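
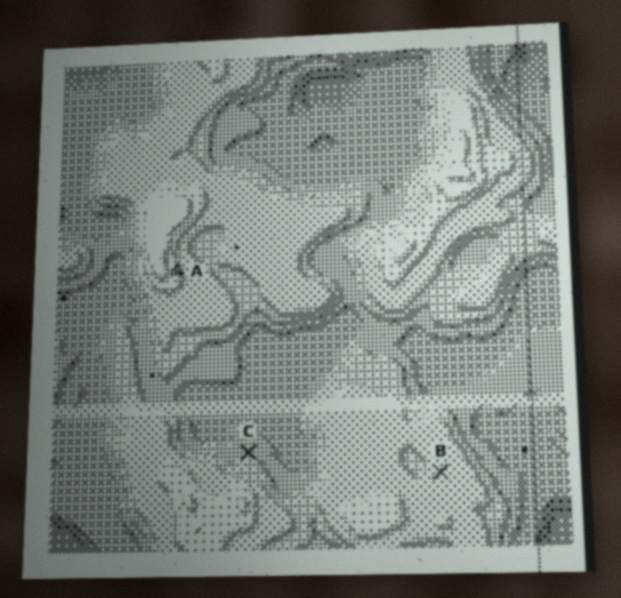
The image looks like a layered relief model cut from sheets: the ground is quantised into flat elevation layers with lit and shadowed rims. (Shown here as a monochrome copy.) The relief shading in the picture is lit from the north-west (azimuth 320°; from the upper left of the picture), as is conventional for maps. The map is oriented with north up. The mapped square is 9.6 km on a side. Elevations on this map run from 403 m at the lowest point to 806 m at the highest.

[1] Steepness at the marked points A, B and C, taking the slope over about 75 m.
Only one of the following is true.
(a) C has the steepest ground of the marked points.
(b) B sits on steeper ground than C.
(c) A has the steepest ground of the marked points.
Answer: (c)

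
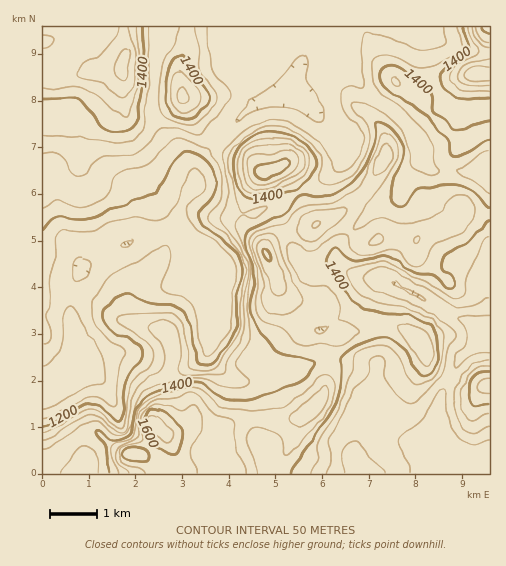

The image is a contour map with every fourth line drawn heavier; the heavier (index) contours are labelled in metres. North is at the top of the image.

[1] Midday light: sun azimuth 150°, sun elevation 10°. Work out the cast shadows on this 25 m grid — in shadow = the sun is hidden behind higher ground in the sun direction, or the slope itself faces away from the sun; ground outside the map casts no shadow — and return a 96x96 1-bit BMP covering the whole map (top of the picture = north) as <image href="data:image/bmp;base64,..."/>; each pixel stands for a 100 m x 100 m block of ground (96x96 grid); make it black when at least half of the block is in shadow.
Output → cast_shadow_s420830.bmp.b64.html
<image width="96" height="96" href="data:image/bmp;base64,Qk2+BAAAAAAAAD4AAAAoAAAAYAAAAGAAAAABAAEAAAAAAIAEAAATCwAAEwsAAAIAAAAAAAAA////AAAAAAAAAAAAAAAAAAAAAAAAAAAAAAAAAAAAAAAAAAAAAAAAAAAAAAAAAQAAAAAAAAAAAAAAA+AAAAAAAAAAAADAA/wAAAAAAAAAAADwA/wAAAAAAAAAAAD4B/wAAAAAAAAAAAD8B/gAAAAAAAAAAAD/B/gAAAAAAAAAAAD///wAAAAAAAAAAAD///4AAAAAAAAAAAD///8AAYAAAAAAAAD///+AA8A+AAAAAAD////gA/w/gAAAAAD////wA/4/wAAAAAD/////A/4/4AAAAAD/////g/w/8AAAAOD/////w+Af8AAAAfD/////84AP+AAAAfz//////gAP+AAAAf///////gAH+AAAAf9//////gAH8AAAAf8//////gAB4AAAAf8P/////8AAAAAAAf8P/////+AAAAAAAP8P///g//AAAAAAAP8f///Af/AAAAAAAP4f//4Af/AAAAAAAHgP//gAP/AAAAAAADAOf8AAP/AAAAAAAAAA/wAAP/AAAAAAAAAA/AHgP/AAAAAA8AAA+AfwP/AAAAAf+AAA+A/wH/gAAAA/8AAA8A/wH/gAAAP/4AAB4A/wH/wAAAP/wAABwAfgD/4AAAP/gAABgAPAB/4AAAH/AAAAAAAAB/8AAAD8AAAAAAAAA/8AAAD4AAAAAAAAA/4AAABAAAAAAAAAA/4AAAAAAAAAAAAAA/wAAAAAAAAAAEAAB/wAAAAAAAAAAHAAB/wAAAAAAAAAABgAB/gAAAAAAAAAAAAAB/wAAAAAAAAAAAAAB/4AAAAAAAAAAAAAB98AAAAAAAAAAAAAAx+AAAAAAAAAAAAAAD+AAAQAAAAAAAAAAD/gAAYAAAAAAAAAAD/8AAcBAAAAAAAAAH//gAMAAAAAAAAADH//+AAAAAAAAAAAf////gAAAAAAAAAA/////wAAAAAAAAAA//A//8AAAAAAAAAA/8Af/+AAAAAAAAAA/4AH/+AAAGAAAAAAf4AB//AAD+AAAAAAf4AAf/gAH+AAAAAAP4AAH/wAH8AAAAAADkAAD/wADAAAAAAADPAAD/4AAAAAAAAACPnAB/8AAAAAAAAAAf/wB/+AAAAAAAAAAf/4A/+AAAAAAAAAA//+A//AAAAAAAAAA///A//AAAAAAAAAB///gf/AAAAAAAAAB///Af/AAAAAAAAAB///AP/AAAAAAAAAB//+AP/AAAAAAAAAB//8AP/AAAAAAAAAB//4AHwAAAAAAAAAB//4AAAAAAAAAAAAA//wAAAAAAAAAAAAA//gAAAAAAAAAAAAAf/AAAAAAAAAAAAwAP8AAAAAAAAAAAB4AH4AAAAAAAAAAAB4ADwAAAAAAAAAAAB4AAAAAAAAAAAAAAD4AAAAAAAAA8AAAAD4AAAAAADgD/8AAAD4AAAAAADwH/8AAAD4AAAAAADwP/8AAAD4AAAAAAHwH/8AAAD4AAAAAAHgH/4AAAD4AAAAAACAH/wAAAB4AAAAAAAAH/AAAAAAAAAAAAAAH+AAAAAAAAAAAAAAH+AAAAAAAAAAAAAAH/g="/>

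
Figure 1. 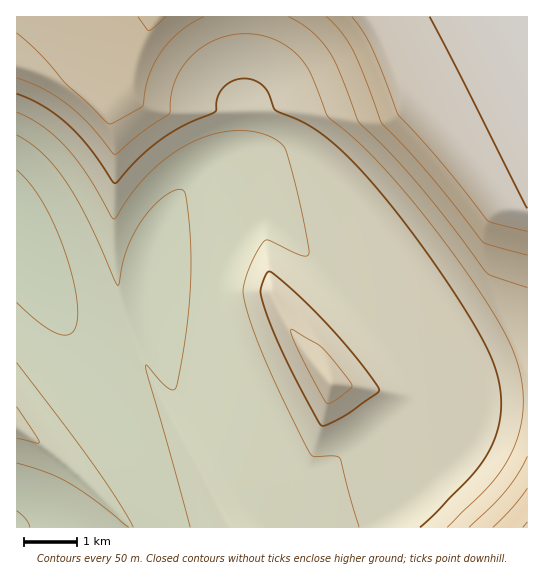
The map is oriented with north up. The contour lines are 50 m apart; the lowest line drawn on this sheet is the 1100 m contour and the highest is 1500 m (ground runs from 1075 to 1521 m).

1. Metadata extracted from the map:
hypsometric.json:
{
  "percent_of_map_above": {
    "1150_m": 82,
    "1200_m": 61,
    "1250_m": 37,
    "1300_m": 27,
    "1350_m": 19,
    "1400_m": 12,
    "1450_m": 9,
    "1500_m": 4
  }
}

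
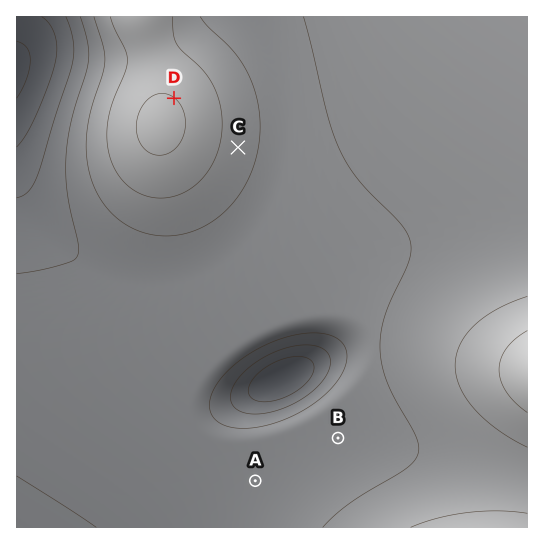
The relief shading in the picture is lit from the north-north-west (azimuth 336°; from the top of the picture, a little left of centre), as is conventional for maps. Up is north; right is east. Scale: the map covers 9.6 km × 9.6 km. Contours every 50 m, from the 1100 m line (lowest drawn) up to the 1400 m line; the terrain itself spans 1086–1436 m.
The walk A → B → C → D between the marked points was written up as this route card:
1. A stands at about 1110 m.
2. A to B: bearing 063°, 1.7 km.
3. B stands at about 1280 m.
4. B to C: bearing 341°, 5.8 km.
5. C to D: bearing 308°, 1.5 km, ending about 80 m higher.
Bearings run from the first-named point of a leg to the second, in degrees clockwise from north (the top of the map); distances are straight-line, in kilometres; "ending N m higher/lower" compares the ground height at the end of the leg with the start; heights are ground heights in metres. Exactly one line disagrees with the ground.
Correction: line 1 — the height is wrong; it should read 1270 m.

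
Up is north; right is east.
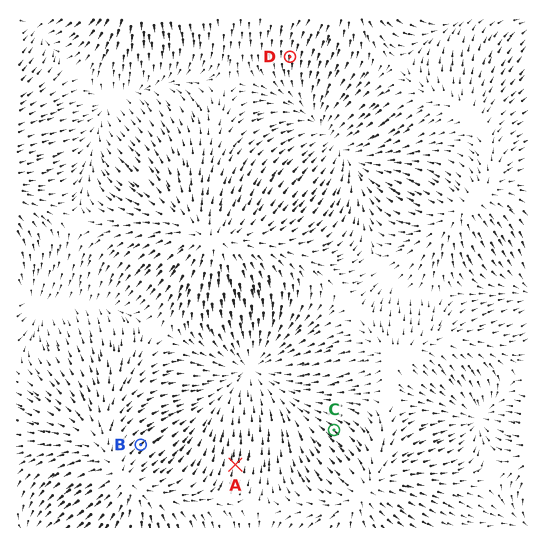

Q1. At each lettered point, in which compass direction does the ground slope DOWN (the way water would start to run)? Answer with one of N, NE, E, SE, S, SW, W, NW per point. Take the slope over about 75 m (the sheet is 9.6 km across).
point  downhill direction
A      N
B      NE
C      NW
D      S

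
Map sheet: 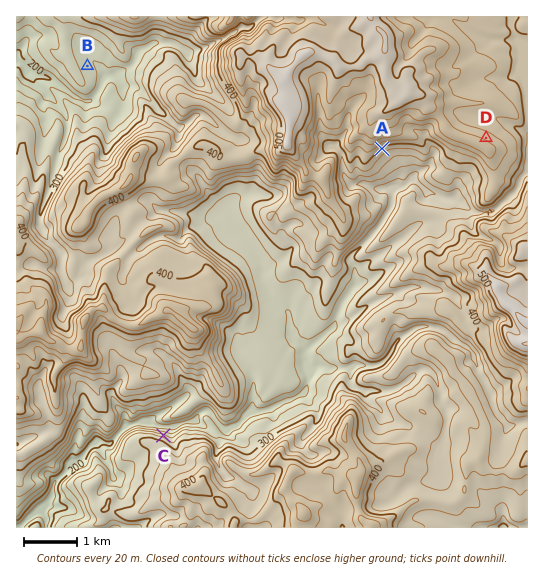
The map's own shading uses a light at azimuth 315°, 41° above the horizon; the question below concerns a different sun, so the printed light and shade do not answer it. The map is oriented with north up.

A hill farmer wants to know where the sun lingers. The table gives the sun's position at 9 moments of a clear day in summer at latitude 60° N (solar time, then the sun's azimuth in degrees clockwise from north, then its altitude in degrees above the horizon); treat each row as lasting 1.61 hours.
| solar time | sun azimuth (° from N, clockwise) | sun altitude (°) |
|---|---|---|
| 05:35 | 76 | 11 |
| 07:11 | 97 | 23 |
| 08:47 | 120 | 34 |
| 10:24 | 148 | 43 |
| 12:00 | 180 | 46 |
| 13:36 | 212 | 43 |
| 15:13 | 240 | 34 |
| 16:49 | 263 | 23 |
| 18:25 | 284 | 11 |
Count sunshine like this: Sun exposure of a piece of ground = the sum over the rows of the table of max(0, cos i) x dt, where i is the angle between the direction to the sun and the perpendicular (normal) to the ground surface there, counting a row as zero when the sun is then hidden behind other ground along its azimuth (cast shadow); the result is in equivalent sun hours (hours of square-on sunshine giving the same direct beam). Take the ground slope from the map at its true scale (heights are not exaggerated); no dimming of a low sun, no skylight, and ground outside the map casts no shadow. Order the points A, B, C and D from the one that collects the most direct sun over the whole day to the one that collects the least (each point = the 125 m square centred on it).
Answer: A > B ≈ D > C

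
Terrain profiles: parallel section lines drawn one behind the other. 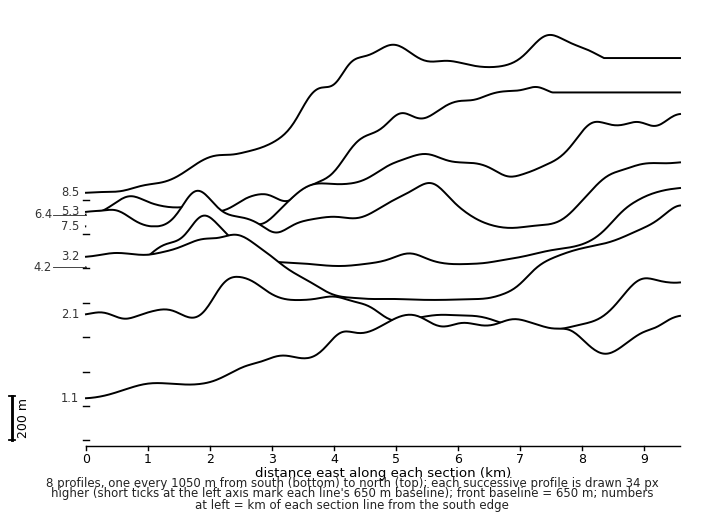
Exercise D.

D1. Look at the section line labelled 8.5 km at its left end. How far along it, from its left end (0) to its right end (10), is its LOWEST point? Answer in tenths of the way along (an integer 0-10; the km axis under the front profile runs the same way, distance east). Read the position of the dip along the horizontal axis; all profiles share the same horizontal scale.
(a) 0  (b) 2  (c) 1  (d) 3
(a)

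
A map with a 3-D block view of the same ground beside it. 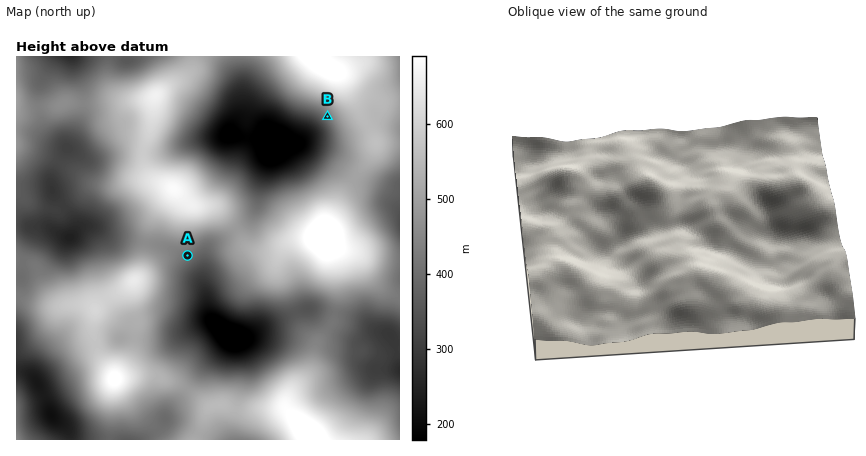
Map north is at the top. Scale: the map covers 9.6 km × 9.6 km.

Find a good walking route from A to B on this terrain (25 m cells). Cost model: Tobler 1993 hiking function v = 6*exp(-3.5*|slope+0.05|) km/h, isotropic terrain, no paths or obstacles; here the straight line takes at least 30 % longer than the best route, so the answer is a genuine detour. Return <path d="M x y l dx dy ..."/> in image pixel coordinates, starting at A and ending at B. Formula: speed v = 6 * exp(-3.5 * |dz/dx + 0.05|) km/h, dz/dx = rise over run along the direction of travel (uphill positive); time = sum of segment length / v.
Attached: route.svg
<path d="M188 256l54-28 6 0 6-2 14-14 4-6 6-8 30-14 16-16 10-20 0-20-6-12"/>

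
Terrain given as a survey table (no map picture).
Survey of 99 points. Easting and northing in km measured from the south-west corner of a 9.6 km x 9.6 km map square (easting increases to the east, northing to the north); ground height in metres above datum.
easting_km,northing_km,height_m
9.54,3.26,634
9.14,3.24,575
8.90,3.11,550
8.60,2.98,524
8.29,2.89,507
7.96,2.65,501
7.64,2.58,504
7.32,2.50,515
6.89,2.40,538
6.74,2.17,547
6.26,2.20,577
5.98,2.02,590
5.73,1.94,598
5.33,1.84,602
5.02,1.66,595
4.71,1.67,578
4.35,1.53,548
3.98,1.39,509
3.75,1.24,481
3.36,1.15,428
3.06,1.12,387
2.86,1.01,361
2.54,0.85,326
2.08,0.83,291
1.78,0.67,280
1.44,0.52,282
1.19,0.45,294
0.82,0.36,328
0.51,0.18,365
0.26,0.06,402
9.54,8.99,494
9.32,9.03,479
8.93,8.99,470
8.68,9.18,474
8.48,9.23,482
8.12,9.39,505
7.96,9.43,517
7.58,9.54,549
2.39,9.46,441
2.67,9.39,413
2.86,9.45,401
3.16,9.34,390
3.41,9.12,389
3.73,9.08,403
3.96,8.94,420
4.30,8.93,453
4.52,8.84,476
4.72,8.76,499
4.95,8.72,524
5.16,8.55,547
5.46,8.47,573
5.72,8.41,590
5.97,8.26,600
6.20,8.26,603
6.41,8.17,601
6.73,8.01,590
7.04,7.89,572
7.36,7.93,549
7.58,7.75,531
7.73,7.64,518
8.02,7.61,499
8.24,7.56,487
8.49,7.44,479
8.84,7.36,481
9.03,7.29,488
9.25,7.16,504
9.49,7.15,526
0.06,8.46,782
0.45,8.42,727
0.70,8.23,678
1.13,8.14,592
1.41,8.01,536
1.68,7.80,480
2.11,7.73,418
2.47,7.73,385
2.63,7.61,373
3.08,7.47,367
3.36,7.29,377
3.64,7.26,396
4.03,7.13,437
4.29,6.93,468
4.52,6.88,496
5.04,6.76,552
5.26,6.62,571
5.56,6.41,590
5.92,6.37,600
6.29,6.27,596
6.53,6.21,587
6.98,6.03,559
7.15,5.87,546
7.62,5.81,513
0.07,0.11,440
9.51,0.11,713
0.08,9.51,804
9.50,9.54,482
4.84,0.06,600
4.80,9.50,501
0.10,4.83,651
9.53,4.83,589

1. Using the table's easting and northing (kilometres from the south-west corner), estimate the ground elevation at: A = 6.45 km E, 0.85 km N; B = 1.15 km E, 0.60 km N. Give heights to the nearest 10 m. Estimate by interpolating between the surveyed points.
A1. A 560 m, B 300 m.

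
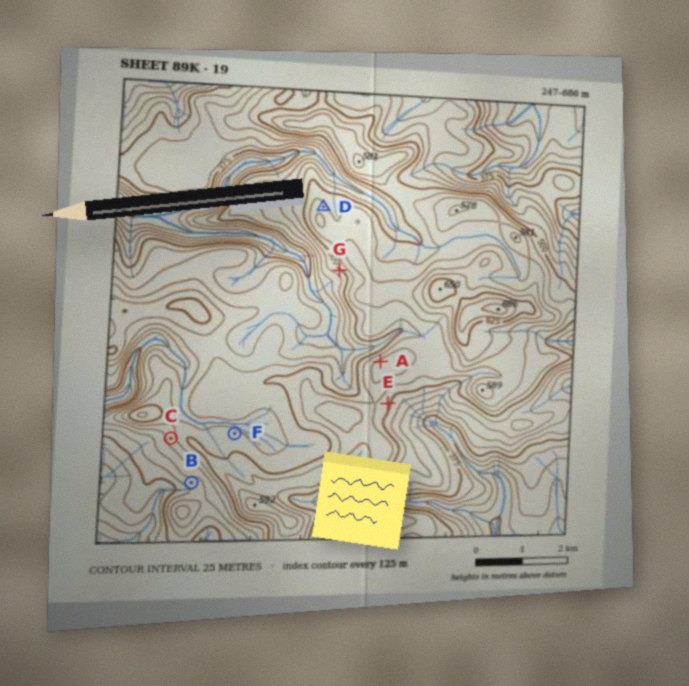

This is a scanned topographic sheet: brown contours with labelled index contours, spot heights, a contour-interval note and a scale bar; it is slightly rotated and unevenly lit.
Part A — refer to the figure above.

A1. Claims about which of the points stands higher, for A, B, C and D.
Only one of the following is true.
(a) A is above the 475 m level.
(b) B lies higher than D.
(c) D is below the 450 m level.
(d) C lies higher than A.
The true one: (a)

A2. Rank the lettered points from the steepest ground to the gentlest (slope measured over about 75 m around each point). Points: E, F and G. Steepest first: G E F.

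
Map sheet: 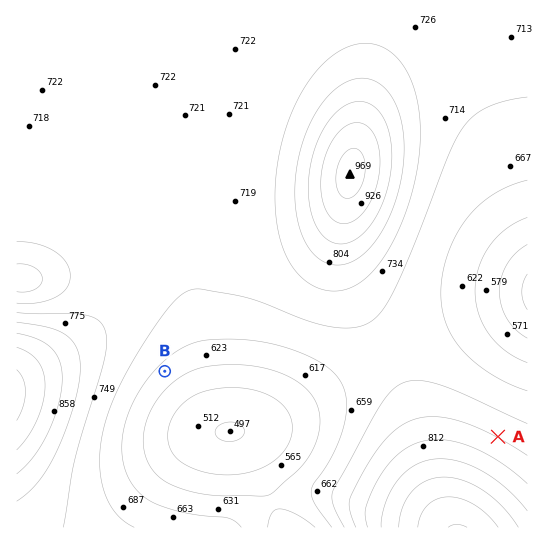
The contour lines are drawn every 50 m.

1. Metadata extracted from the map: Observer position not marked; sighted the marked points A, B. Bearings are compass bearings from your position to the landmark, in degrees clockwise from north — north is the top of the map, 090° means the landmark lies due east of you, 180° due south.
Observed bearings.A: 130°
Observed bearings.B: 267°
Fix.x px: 405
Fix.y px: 359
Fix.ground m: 690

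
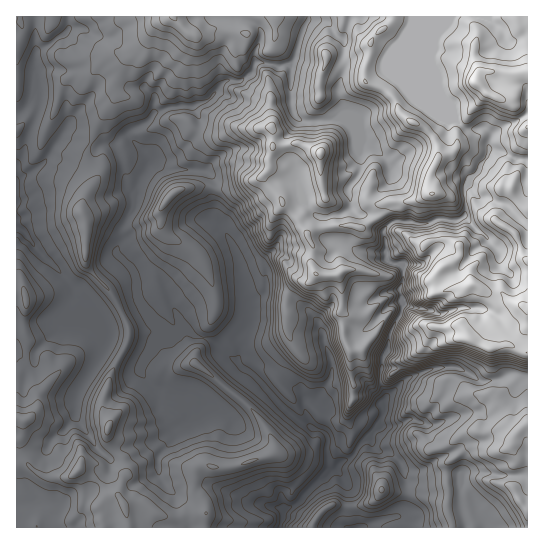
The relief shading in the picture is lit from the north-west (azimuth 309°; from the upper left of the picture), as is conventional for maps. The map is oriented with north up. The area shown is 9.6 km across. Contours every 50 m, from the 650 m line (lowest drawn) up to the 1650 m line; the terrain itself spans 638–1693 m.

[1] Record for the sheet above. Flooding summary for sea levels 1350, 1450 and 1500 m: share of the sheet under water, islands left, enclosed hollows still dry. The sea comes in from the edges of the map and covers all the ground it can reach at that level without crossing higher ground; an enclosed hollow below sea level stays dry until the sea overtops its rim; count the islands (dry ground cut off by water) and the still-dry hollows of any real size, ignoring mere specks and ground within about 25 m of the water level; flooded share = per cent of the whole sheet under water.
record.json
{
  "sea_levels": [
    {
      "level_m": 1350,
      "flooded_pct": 78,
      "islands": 1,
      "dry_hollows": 0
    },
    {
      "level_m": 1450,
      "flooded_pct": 88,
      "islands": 1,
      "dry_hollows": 0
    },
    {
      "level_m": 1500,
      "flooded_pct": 92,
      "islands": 2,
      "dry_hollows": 0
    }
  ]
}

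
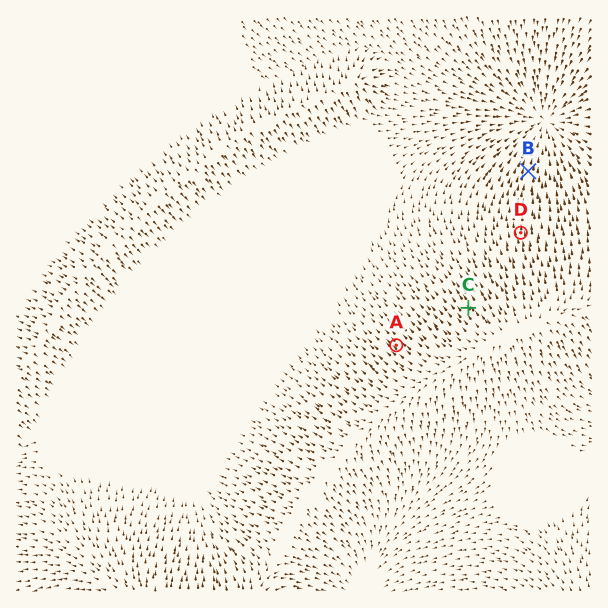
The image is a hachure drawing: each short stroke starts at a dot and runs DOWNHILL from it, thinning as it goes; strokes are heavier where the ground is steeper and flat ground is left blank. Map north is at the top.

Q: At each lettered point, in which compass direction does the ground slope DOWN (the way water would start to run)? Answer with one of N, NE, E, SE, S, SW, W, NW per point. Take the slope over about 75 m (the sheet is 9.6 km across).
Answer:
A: NW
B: N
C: NW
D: N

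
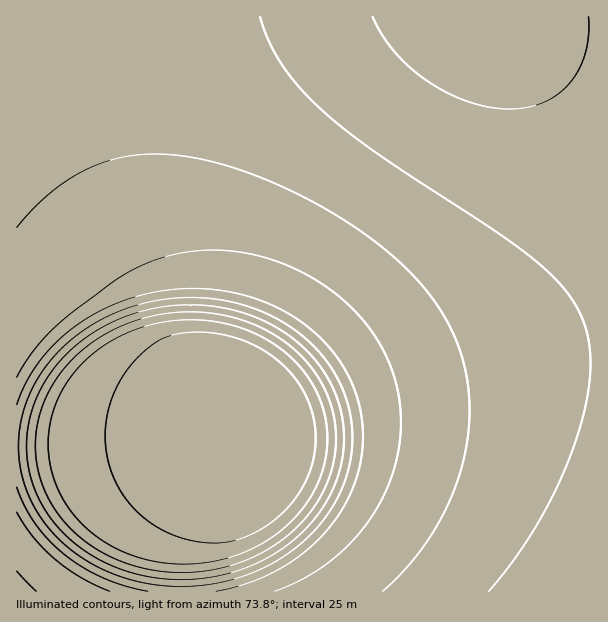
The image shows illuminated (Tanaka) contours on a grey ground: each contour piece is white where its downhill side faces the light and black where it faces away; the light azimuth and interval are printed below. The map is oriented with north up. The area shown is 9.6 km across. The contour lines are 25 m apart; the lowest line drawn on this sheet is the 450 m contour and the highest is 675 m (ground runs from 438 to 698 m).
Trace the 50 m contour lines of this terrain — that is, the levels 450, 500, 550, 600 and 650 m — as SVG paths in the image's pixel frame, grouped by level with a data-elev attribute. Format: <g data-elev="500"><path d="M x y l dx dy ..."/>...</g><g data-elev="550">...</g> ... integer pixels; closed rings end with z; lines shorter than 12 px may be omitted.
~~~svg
<g data-elev="450"><path d="M589 17l-1 19-3 18-7 17-9 13-12 11-14 8-16 4-18 2-20-2-21-5-21-9-19-12-18-13-15-16-13-17-9-18"/></g><g data-elev="500"><path d="M383 591l17-16 16-18 14-20 12-21 11-22 8-23 5-22 3-23 0-22-1-21-5-21-6-20-9-19-11-18-14-18-15-17-22-20-26-19-30-19-31-17-33-15-32-12-30-8-27-5-22-1-23 2-21 4-21 8-19 10-20 14-18 17-16 18"/><path d="M17 571l19 20"/></g><g data-elev="550"><path d="M216 591l23-5 21-7 21-11 19-13 17-14 14-16 12-18 10-19 6-20 4-21 0-21-3-19-6-20-9-18-13-18-14-15-16-14-20-12-21-9-22-7-21-4-24-2-23 2-24 4-24 7-21 9-19 11-18 13-16 16-13 16-11 18-8 21"/><path d="M17 487l7 19 11 18 14 16 16 15 19 13 20 10 21 8 23 5"/></g><g data-elev="600"><path d="M169 579l31 0 28-6 27-9 26-14 21-17 18-21 13-23 8-25 3-26-3-25-8-24-13-23-17-19-22-17-26-13-27-8-31-4-33 2-32 7-30 13-26 18-22 23-15 25-10 27-2 29 3 27 11 27 17 24 22 20 27 16 30 11z"/></g><g data-elev="650"><path d="M163 563l25 1 26-3 26-7 22-11 22-15 16-16 13-20 9-21 5-22 0-23-5-22-9-20-14-19-17-15-21-13-22-10-27-6-30-1-29 4-27 9-24 14-21 18-16 21-11 24-6 27 2 25 7 26 12 21 17 19 23 17 27 12z"/></g>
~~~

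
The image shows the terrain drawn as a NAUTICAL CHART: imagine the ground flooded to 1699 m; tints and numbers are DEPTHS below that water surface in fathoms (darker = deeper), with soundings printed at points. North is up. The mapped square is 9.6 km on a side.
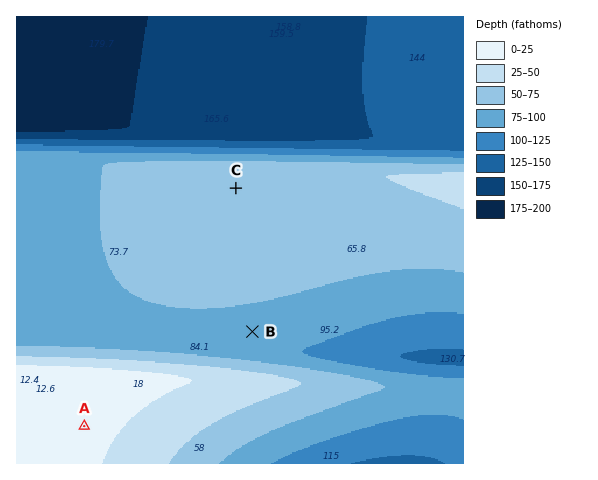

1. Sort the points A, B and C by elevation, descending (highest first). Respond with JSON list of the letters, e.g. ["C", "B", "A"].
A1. ["A", "C", "B"]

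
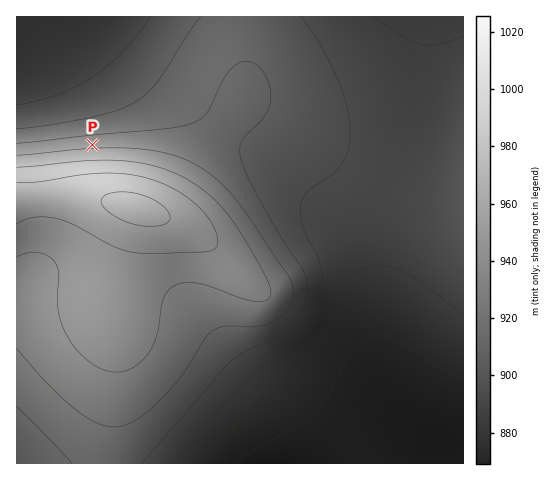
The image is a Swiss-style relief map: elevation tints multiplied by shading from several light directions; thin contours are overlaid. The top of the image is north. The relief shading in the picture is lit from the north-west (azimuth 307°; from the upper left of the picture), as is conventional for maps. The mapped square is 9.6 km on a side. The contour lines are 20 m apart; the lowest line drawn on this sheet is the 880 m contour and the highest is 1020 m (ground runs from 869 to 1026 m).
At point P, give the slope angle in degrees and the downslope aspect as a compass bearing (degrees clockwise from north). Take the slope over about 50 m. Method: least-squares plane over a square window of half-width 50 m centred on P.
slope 4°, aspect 357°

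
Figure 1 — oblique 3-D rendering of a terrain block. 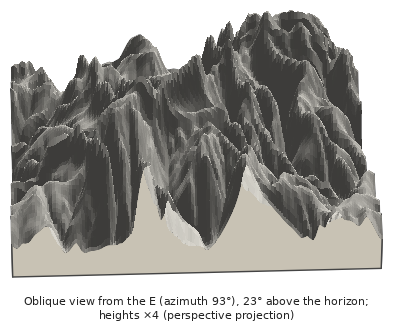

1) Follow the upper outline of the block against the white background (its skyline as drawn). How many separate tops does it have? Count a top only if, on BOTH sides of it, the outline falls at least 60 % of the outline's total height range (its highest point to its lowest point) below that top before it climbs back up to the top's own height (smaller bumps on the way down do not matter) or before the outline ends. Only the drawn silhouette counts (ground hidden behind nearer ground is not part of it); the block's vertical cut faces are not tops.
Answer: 0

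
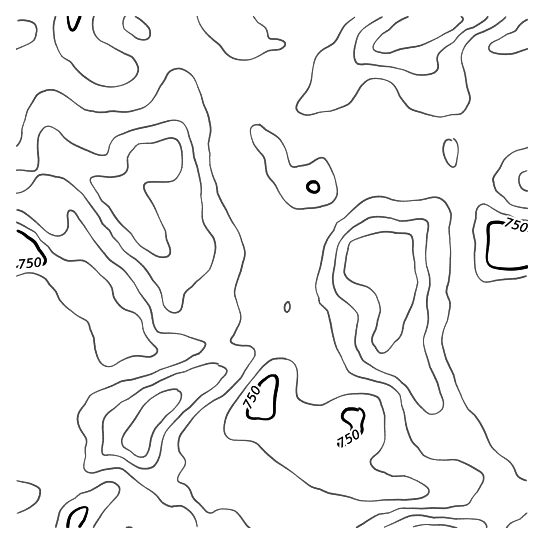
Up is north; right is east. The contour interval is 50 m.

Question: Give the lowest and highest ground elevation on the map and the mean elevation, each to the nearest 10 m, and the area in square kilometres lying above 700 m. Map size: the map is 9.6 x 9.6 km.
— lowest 520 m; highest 790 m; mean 650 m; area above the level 12.3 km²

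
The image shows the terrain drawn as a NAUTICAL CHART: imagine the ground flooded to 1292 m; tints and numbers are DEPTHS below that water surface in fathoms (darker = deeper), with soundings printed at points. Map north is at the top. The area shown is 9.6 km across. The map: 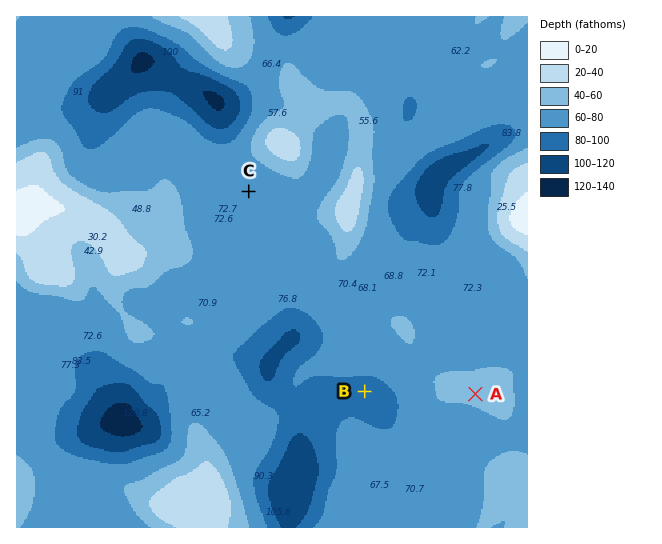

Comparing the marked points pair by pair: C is above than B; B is below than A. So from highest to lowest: A C B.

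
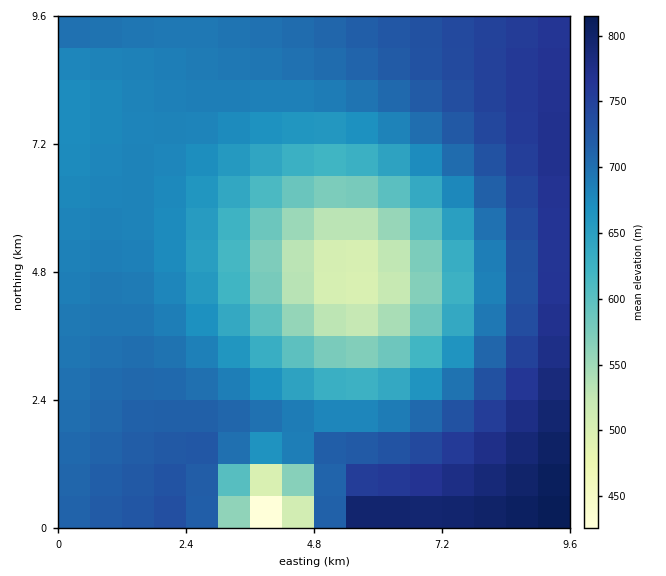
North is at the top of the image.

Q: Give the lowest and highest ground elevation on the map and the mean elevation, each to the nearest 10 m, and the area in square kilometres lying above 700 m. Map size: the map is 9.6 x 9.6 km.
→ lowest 400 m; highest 830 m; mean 680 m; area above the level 38.5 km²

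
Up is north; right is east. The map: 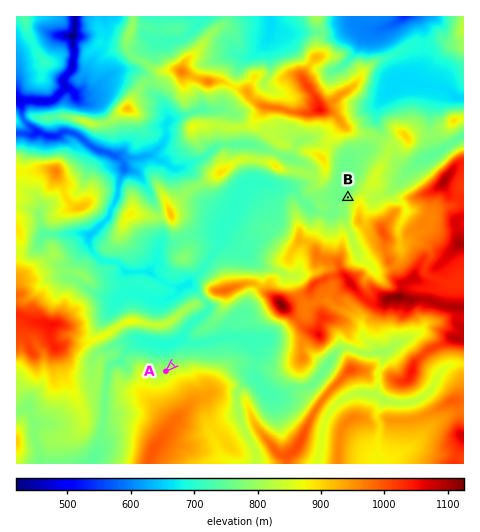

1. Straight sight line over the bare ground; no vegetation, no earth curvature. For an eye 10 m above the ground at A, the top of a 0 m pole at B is hidden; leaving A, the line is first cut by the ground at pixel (244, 296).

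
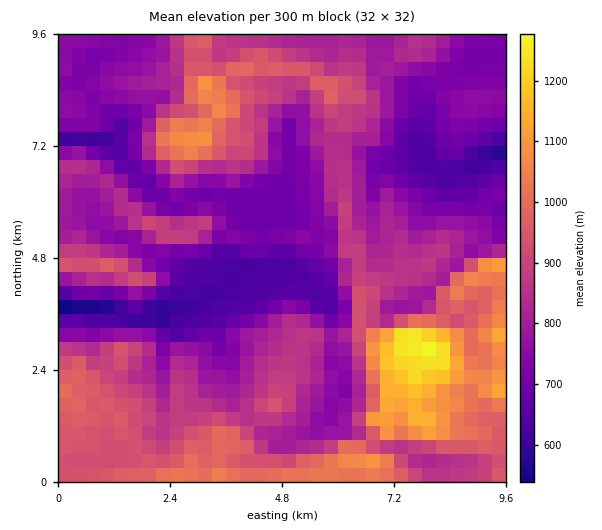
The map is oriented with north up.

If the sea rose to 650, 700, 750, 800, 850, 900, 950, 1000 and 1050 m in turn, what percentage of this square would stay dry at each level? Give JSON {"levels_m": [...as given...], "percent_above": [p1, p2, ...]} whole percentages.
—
{"levels_m": [650, 700, 750, 800, 850, 900, 950, 1000, 1050], "percent_above": [92, 83, 68, 55, 42, 30, 20, 12, 7]}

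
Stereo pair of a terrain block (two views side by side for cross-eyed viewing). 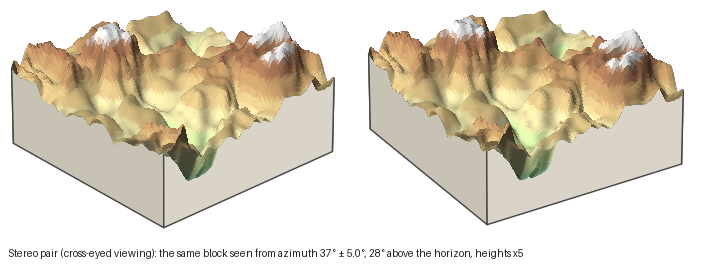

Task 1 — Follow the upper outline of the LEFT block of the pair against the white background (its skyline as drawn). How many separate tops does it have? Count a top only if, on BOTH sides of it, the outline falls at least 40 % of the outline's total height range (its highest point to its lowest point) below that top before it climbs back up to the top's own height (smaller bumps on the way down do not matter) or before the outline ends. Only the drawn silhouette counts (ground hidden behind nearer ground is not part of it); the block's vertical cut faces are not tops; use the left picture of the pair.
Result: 1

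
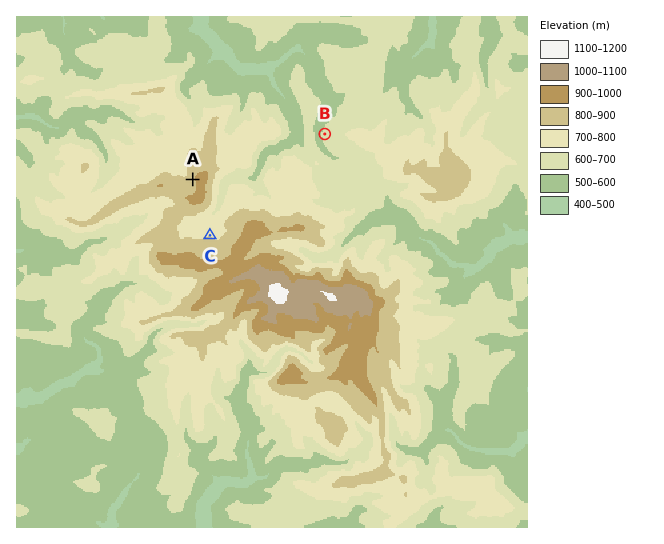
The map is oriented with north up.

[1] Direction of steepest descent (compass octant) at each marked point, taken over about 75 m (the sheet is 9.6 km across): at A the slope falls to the W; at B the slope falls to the W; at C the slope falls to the N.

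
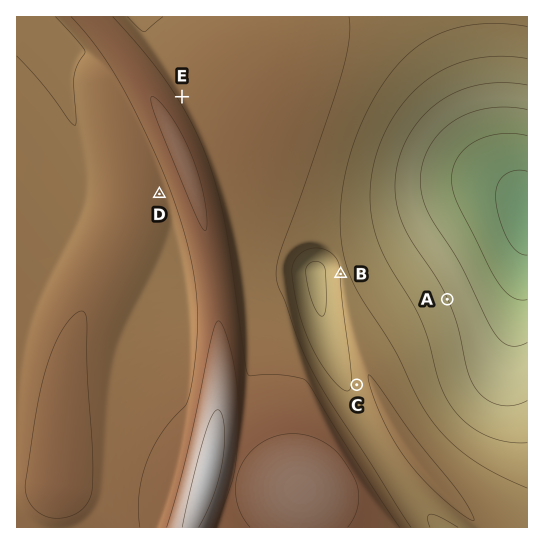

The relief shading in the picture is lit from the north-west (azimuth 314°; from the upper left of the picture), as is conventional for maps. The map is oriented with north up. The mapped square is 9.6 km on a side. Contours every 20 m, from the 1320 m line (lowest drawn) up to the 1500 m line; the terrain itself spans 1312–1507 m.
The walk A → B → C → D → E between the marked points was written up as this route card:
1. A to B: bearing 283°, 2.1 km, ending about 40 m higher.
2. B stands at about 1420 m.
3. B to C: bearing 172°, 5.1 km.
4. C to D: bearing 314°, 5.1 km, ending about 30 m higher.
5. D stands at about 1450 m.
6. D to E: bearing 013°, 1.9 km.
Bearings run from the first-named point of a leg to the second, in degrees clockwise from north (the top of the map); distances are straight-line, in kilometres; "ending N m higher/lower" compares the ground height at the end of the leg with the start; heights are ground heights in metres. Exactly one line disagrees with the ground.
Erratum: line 3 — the distance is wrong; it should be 2.1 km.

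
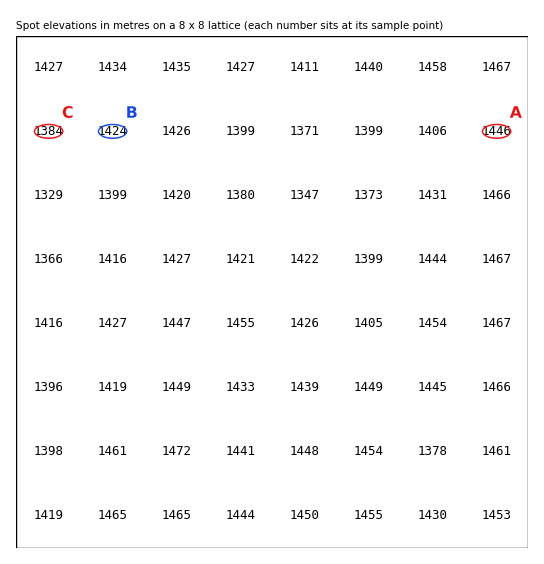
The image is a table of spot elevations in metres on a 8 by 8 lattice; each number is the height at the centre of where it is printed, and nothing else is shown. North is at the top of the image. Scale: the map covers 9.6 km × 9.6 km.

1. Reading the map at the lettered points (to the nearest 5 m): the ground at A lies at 1445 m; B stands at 1425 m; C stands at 1385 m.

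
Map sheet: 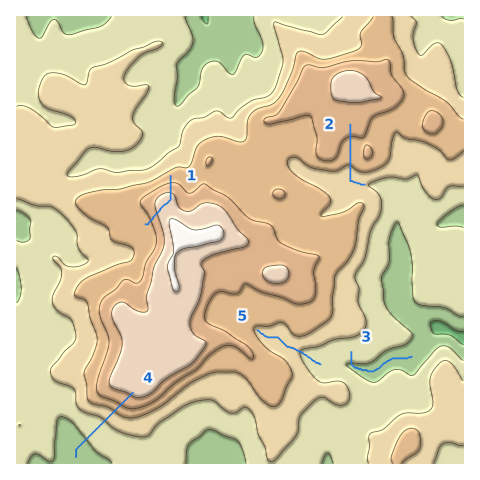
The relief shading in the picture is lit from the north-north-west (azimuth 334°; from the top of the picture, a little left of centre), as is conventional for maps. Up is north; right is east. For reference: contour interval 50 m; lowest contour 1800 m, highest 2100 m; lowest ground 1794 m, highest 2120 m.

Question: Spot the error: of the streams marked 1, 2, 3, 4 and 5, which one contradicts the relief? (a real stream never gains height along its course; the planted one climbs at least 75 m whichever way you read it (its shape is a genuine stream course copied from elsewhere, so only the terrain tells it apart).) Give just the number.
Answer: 1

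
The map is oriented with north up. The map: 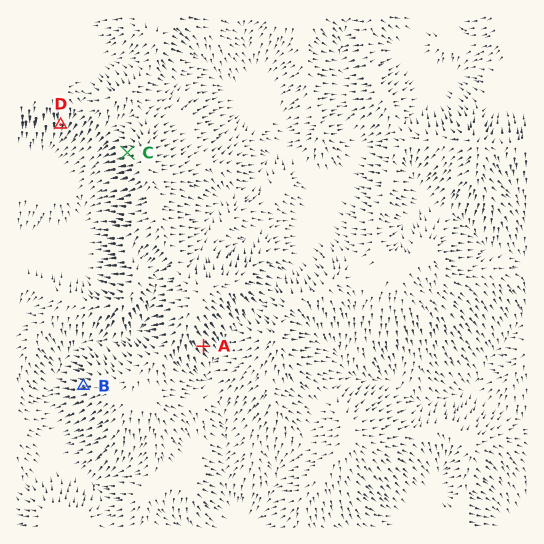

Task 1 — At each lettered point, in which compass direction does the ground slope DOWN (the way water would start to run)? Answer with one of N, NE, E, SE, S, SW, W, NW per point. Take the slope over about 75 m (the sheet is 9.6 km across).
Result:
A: SE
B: W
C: W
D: S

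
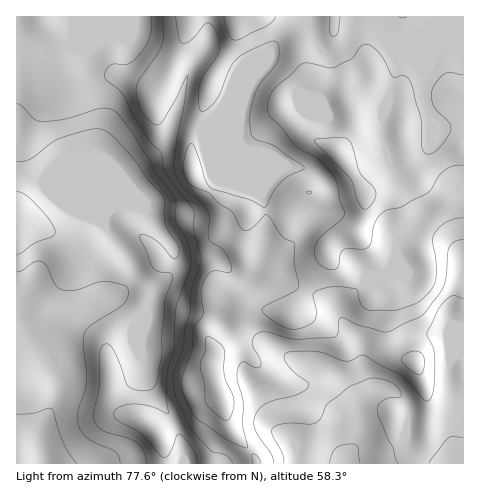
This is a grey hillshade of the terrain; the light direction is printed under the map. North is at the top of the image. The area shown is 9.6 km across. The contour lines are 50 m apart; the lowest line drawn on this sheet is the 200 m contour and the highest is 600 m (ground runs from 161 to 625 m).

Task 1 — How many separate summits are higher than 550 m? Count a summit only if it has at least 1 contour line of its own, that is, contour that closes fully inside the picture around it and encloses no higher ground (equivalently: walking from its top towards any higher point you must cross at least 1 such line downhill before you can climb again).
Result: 1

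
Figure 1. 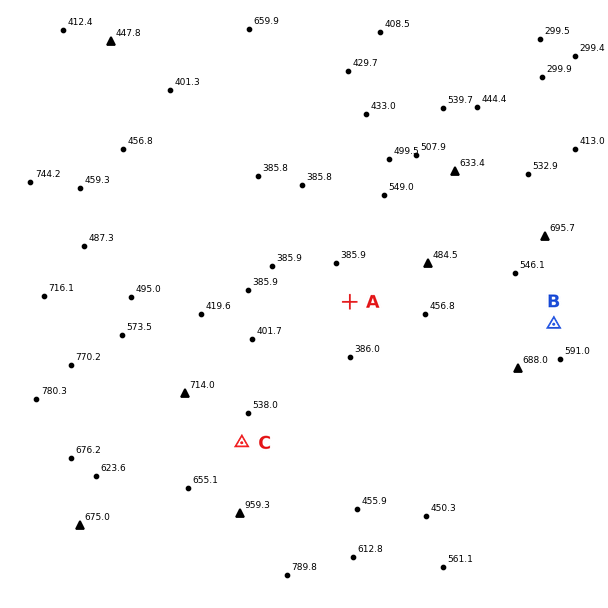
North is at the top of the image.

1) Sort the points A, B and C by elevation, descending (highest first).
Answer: ["C", "B", "A"]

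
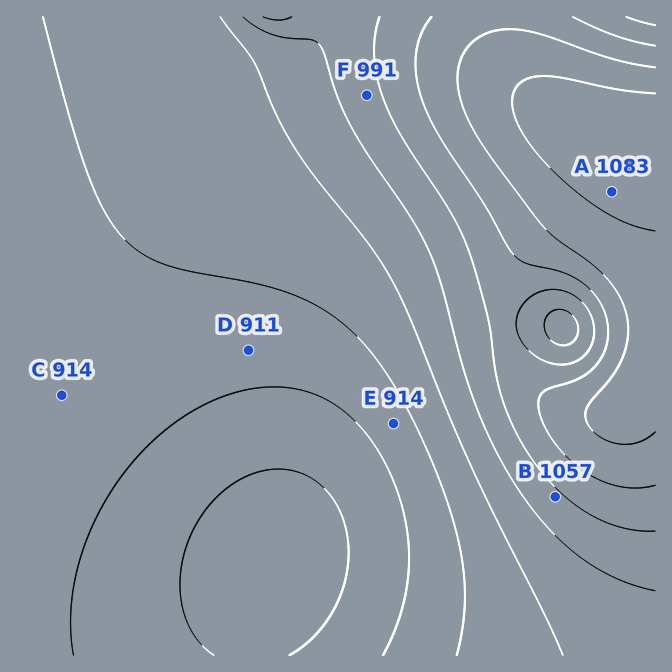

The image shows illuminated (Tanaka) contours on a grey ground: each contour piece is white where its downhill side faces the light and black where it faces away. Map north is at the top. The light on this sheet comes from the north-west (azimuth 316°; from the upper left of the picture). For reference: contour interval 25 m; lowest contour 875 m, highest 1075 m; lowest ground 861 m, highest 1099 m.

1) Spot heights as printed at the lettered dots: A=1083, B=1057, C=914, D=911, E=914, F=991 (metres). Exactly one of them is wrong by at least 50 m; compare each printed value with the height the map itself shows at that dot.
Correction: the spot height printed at B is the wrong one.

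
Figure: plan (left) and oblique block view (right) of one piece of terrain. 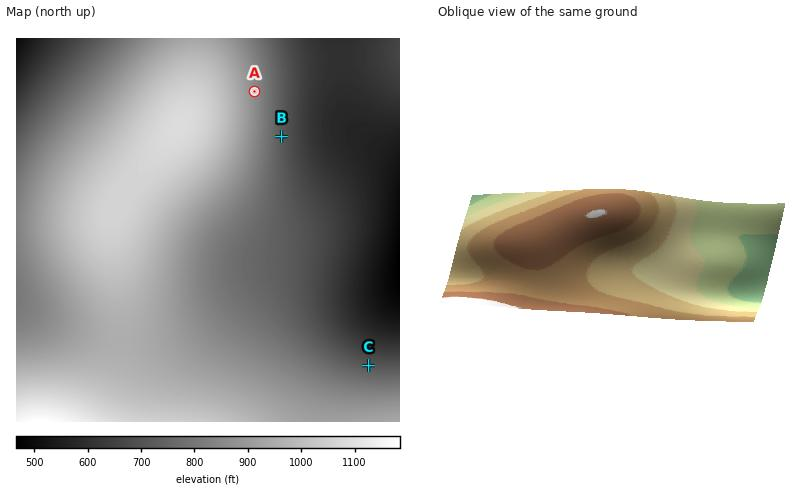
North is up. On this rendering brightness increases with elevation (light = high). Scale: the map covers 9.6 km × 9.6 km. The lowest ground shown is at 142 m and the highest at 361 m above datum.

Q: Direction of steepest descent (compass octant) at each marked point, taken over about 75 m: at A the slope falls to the E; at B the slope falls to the E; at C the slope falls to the N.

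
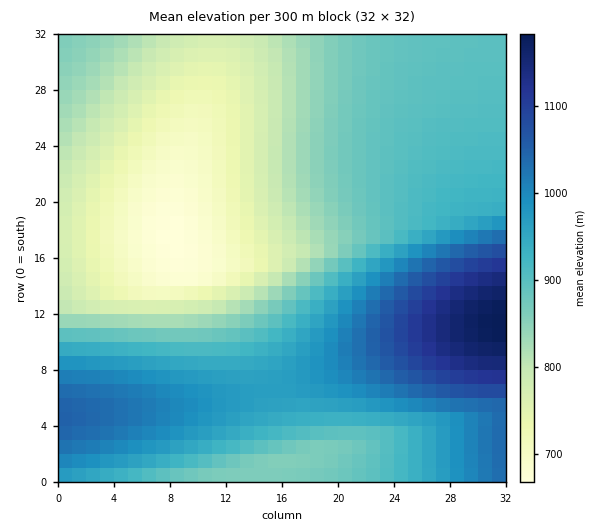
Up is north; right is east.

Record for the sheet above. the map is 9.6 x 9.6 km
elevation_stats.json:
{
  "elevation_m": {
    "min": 670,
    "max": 1180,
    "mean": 890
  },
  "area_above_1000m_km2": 16.1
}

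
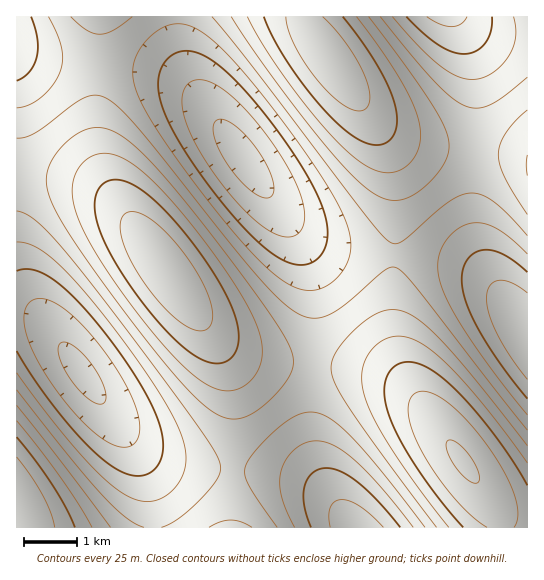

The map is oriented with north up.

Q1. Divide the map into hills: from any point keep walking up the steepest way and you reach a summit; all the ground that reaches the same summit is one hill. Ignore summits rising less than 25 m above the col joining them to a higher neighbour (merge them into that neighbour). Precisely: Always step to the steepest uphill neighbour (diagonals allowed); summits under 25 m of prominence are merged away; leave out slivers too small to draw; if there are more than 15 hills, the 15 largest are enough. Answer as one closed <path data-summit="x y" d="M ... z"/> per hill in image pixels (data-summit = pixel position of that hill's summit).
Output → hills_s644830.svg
<path data-summit="166 271" d="M17 49l-1 264 21 4 16 16 70 97 24 23 23 10 19 4 78 5 28 5 19 8 21 19-16-34-8-39 0-49 4-49 0-30-4-30-14-36-28-43-60-84-12-15-16-14-14-6-20-6-94-8-27-6z"/><path data-summit="463 462" d="M287 219l0 2 18 33 8 33 2 46-4 49 0 49 2 20 8 26 28 46 5 5 173 0 1-197-29-40-24-20-20-8-28-6-68-4-33-6-21-11z"/><path data-summit="327 57" d="M454 16l-276 0-1 19 8 34 19 34 80 112 21 21 21 11 16 4 85 6 28 6 20 8 22 18-17-34-7-28-1-56 4-49-1-51-8-32z"/><path data-summit="17 498" d="M25 313l-9 1 0 213 135 1 1-22-4-24-16-37-79-112-12-13z"/><path data-summit="527 165" d="M461 16l-6 1 9 16 7 18 5 35 0 36-4 49 0 44 4 27 15 36 36 53 1-294-37-5-22-9z"/><path data-summit="231 527" d="M126 433l-1 2 14 22 9 25 4 24 1 22 200-1-30-35-17-11-39-9-68-4-29-5-27-12z"/>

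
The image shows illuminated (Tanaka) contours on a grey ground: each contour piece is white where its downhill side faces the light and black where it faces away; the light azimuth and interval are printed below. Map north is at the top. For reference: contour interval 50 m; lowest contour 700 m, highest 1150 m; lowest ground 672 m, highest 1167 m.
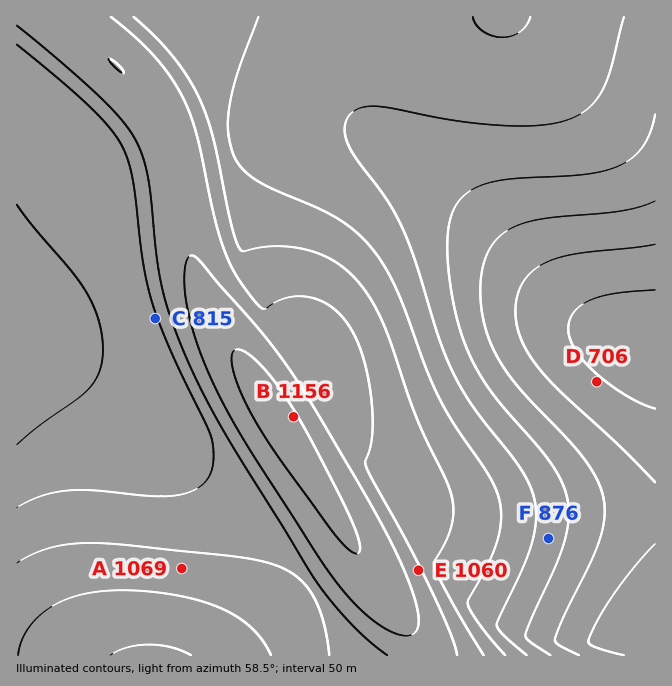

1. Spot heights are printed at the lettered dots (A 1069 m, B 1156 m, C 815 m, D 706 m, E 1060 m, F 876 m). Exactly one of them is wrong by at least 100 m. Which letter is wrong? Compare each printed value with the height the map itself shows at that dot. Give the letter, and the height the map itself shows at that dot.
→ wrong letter C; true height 990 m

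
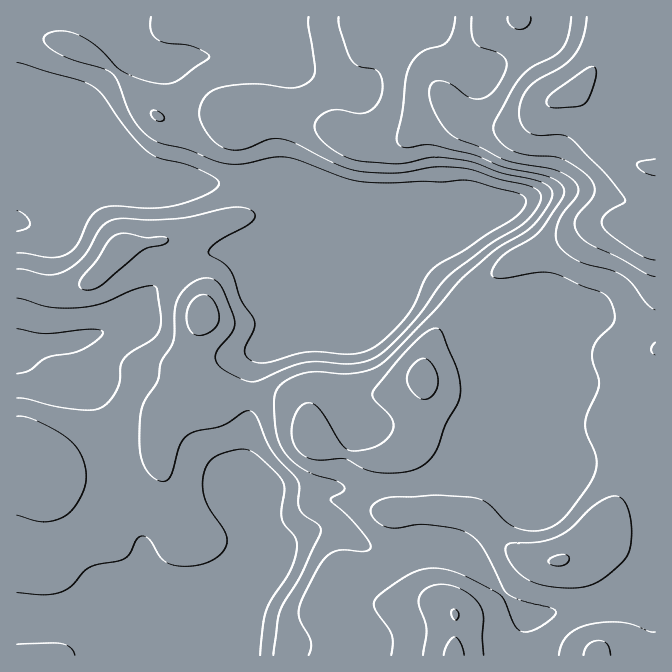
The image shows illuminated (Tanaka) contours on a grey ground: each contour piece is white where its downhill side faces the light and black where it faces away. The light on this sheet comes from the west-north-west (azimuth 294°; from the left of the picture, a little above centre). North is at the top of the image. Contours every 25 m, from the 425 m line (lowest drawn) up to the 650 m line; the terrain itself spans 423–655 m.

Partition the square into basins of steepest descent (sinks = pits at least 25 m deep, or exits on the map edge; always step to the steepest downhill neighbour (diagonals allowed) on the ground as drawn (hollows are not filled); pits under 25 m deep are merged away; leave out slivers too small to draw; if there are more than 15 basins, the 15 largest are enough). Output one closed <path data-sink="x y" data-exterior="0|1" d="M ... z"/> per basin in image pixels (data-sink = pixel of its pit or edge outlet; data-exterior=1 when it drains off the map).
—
<path data-sink="17 222" data-exterior="1" d="M655 16l-638 0-1 266 32 9 24-2 13-5 12-8 19-24 8-6 30-5 16 0 6 6 18 30 9 25 0 15-15 46 6 32 3 3 13 0 14-4 38 0 20 4 13 5 9 9 5 28 5 4 53 17 18 0 10-3-4 7 2 42 2 6 24-3-1 17 6 50 9 17 17 14 6 7-1 41 200 0z"/><path data-sink="17 617" data-exterior="1" d="M262 394l-38 0-14 4-20 0-10 5-14 17-7 32-14 11-31 10-27 3-39 0-1 2-4-13-9-9-7-3-11 0 1 203 437-1 2-40-6-7-17-14-9-17-5-32-1-33-23 1-2-6-2-42 5-7-11 3-18 0-50-15-8-6-5-28-9-9-13-5z"/><path data-sink="17 348" data-exterior="1" d="M170 241l-16 0-30 5-8 6-19 24-12 8-13 5-24 2-24-8-8 0 0 169 11 1 7 3 9 9 4 13 1-2 57-2 47-15 7-7 4-22 8-18 9-9 16-6-5-12-3-22 15-46 0-15-9-25-18-30z"/>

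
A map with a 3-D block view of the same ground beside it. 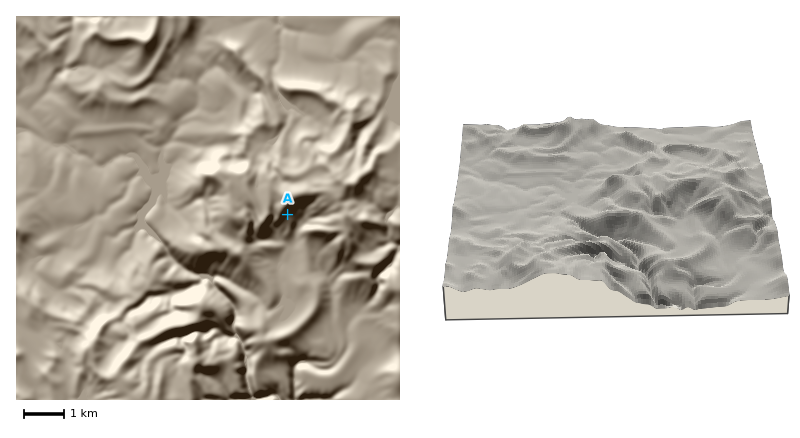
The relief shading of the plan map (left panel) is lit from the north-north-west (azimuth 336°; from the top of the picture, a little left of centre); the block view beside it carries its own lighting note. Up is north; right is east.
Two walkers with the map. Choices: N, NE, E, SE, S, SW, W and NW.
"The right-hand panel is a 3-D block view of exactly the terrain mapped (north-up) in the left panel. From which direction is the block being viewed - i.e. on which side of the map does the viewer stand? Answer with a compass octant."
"S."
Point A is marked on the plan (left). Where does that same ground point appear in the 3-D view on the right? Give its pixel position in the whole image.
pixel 677 196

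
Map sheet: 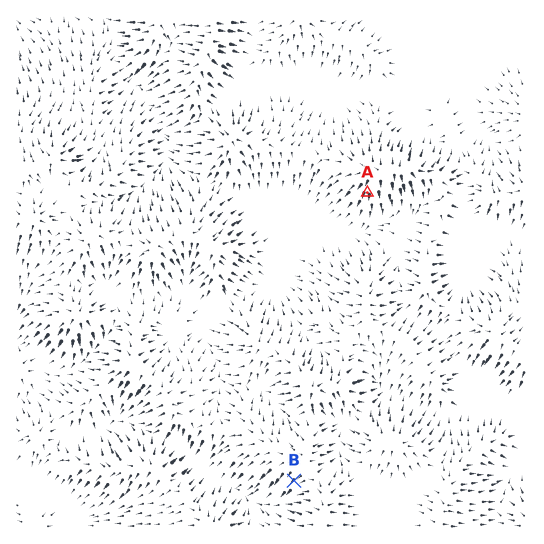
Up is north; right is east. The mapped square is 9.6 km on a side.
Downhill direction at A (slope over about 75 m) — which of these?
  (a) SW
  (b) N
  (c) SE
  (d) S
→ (d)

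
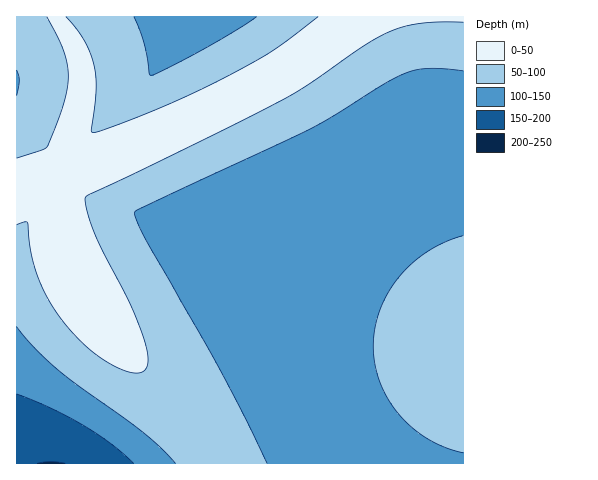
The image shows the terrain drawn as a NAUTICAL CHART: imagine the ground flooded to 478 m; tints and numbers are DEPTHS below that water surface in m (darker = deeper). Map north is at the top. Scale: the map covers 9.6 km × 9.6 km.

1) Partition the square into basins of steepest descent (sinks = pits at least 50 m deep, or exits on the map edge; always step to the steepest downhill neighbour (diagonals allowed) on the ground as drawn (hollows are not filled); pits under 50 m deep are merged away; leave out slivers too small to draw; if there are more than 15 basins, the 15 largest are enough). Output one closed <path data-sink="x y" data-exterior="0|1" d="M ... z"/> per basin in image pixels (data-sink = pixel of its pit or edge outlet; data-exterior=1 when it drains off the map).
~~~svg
<path data-sink="230 234" data-exterior="0" d="M463 16l-101 0-76 55-44 24-94 45-105 41 6 6 8 17 2 25 8 29 21 41 32 44 73 83 24 38 247-1z"/><path data-sink="52 463" data-exterior="1" d="M43 182l-27 8 0 273 200 1-4-11-19-27-73-83-32-44-21-41-8-29-2-25-8-17z"/><path data-sink="188 17" data-exterior="1" d="M361 16l-304 0 0 3 19 29 6 28-2 27-10 38 6 21-2 6 9-2 76-31 103-50 35-21z"/><path data-sink="17 81" data-exterior="1" d="M56 16l-40 1 1 173 53-19 6-5-6-25 11-45 0-29-5-19z"/>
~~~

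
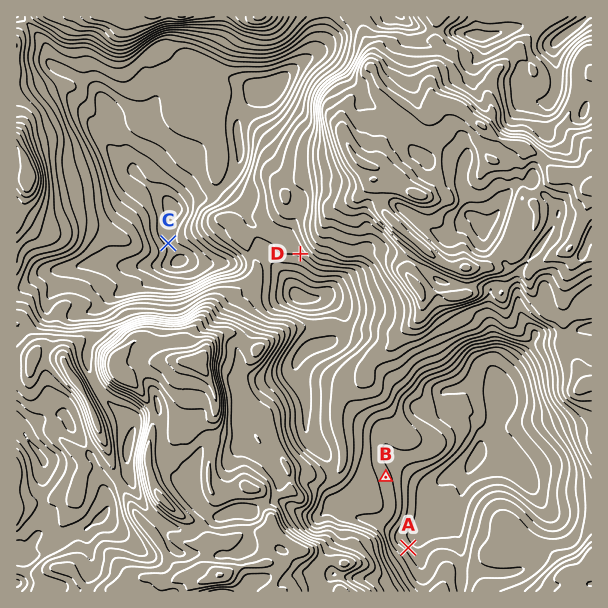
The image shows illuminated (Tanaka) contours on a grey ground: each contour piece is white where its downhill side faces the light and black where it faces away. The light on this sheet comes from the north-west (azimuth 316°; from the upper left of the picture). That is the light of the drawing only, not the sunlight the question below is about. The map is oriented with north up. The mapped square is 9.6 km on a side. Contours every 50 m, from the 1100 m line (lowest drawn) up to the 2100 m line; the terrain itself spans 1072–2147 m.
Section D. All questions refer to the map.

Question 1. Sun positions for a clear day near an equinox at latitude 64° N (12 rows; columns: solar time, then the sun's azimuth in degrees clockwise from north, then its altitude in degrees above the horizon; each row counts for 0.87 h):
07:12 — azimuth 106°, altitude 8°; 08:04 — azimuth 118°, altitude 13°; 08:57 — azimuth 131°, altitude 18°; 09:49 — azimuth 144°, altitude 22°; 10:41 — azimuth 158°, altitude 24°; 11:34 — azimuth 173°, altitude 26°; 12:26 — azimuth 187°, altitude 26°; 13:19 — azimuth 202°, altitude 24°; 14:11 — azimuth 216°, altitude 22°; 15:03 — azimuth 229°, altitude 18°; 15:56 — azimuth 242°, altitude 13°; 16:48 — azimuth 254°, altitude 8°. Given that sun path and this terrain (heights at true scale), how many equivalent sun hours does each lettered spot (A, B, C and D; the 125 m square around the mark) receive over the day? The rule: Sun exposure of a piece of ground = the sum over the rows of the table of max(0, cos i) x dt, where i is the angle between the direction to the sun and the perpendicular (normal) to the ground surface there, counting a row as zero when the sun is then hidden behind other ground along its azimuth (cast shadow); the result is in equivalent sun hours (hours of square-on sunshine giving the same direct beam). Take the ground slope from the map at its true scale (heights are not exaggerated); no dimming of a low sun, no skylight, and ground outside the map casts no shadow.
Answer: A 1.9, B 2.7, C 0.6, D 4.7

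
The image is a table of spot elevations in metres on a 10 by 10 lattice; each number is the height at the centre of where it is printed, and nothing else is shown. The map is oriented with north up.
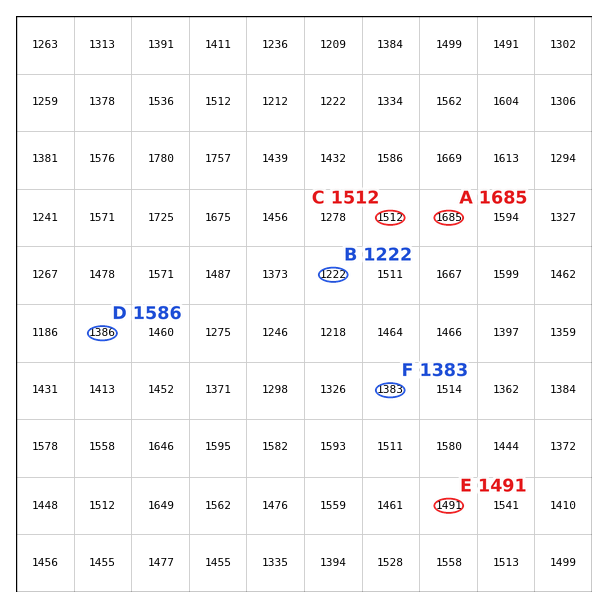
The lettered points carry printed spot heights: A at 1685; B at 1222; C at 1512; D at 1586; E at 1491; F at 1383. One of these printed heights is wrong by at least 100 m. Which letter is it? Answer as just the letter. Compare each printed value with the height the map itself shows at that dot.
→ D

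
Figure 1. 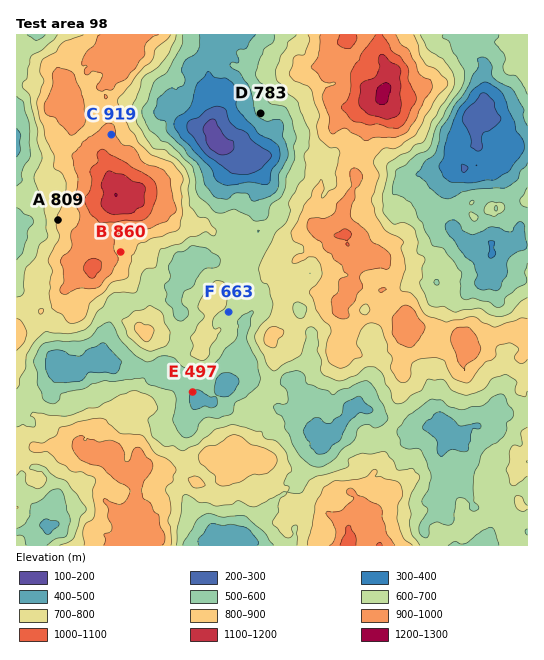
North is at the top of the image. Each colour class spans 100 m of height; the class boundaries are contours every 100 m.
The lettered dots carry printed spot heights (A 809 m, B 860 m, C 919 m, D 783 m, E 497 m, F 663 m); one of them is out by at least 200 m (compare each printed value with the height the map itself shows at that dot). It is D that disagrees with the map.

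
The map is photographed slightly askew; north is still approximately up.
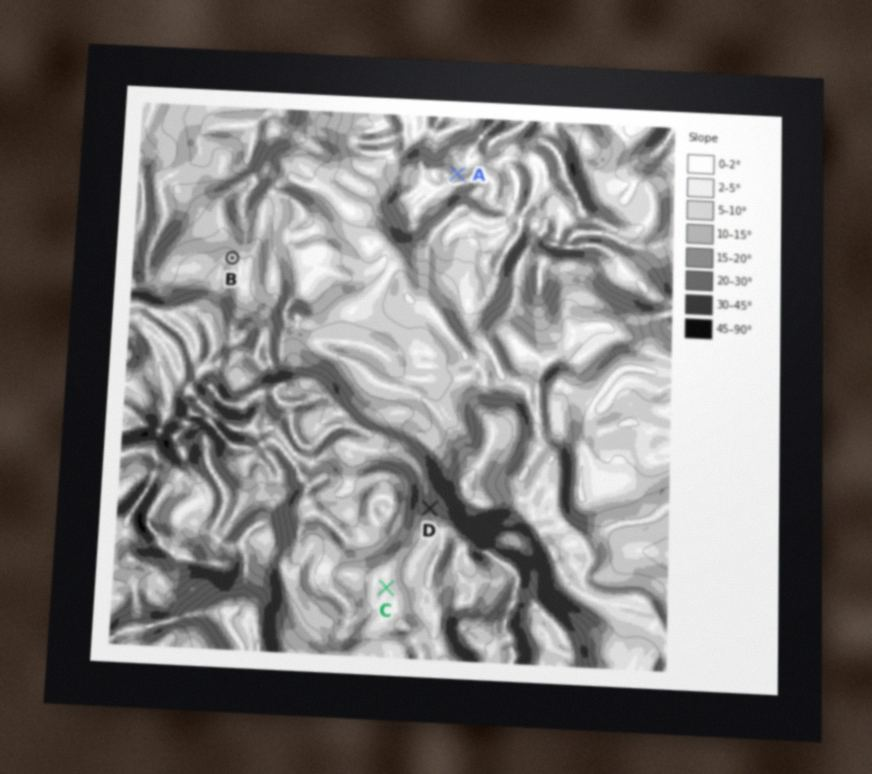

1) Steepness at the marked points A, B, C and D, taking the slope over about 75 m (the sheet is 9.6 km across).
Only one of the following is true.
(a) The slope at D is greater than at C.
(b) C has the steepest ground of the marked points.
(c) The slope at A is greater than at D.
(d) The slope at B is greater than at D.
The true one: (a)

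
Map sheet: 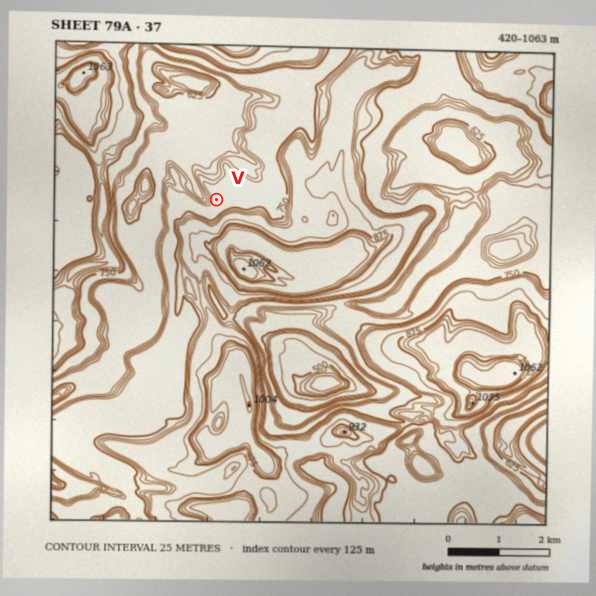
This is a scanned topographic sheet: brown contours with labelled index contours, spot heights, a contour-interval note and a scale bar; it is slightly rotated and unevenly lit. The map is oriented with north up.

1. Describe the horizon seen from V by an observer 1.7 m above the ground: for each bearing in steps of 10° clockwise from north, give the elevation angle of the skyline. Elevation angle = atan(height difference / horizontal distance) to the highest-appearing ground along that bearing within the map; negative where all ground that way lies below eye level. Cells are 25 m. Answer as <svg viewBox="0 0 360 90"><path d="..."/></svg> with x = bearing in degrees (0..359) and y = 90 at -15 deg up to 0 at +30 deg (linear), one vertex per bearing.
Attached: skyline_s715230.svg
<svg viewBox="0 0 360 90"><path d="M0 53l10-1 10 4 10 0 10 3 10-5 10-1 10-1 10 0 10 0 10 1 10-5 10-6 10-7 10-5 10-5 10 0 10 5 10 4 10 6 10-1 10 0 10 1 10 4 10 11 10 1 10-1 10-1 10 2 10-1 10-4 10-1 10 3 10 4 10 3 10-4"/></svg>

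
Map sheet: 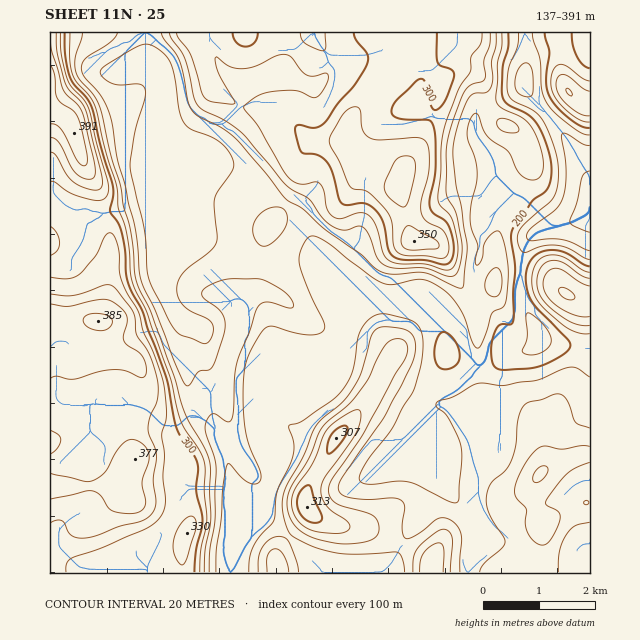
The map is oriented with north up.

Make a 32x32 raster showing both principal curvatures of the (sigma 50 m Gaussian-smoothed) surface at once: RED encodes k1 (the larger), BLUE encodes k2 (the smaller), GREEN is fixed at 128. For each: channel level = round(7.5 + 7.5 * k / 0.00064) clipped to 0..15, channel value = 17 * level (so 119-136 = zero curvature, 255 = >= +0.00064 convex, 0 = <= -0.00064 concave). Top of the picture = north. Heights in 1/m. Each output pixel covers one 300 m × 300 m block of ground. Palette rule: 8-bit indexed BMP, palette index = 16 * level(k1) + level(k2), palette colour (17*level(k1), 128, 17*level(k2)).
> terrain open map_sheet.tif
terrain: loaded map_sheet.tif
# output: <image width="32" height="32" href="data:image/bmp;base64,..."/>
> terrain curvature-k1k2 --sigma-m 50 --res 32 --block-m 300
<image width="32" height="32" href="data:image/bmp;base64,Qk02CAAAAAAAADYEAAAoAAAAIAAAACAAAAABAAgAAAAAAAAEAAATCwAAEwsAAAABAAAAAAAAAIAAABGAAAAigAAAM4AAAESAAABVgAAAZoAAAHeAAACIgAAAmYAAAKqAAAC7gAAAzIAAAN2AAADugAAA/4AAAACAEQARgBEAIoARADOAEQBEgBEAVYARAGaAEQB3gBEAiIARAJmAEQCqgBEAu4ARAMyAEQDdgBEA7oARAP+AEQAAgCIAEYAiACKAIgAzgCIARIAiAFWAIgBmgCIAd4AiAIiAIgCZgCIAqoAiALuAIgDMgCIA3YAiAO6AIgD/gCIAAIAzABGAMwAigDMAM4AzAESAMwBVgDMAZoAzAHeAMwCIgDMAmYAzAKqAMwC7gDMAzIAzAN2AMwDugDMA/4AzAACARAARgEQAIoBEADOARABEgEQAVYBEAGaARAB3gEQAiIBEAJmARACqgEQAu4BEAMyARADdgEQA7oBEAP+ARAAAgFUAEYBVACKAVQAzgFUARIBVAFWAVQBmgFUAd4BVAIiAVQCZgFUAqoBVALuAVQDMgFUA3YBVAO6AVQD/gFUAAIBmABGAZgAigGYAM4BmAESAZgBVgGYAZoBmAHeAZgCIgGYAmYBmAKqAZgC7gGYAzIBmAN2AZgDugGYA/4BmAACAdwARgHcAIoB3ADOAdwBEgHcAVYB3AGaAdwB3gHcAiIB3AJmAdwCqgHcAu4B3AMyAdwDdgHcA7oB3AP+AdwAAgIgAEYCIACKAiAAzgIgARICIAFWAiABmgIgAd4CIAIiAiACZgIgAqoCIALuAiADMgIgA3YCIAO6AiAD/gIgAAICZABGAmQAigJkAM4CZAESAmQBVgJkAZoCZAHeAmQCIgJkAmYCZAKqAmQC7gJkAzICZAN2AmQDugJkA/4CZAACAqgARgKoAIoCqADOAqgBEgKoAVYCqAGaAqgB3gKoAiICqAJmAqgCqgKoAu4CqAMyAqgDdgKoA7oCqAP+AqgAAgLsAEYC7ACKAuwAzgLsARIC7AFWAuwBmgLsAd4C7AIiAuwCZgLsAqoC7ALuAuwDMgLsA3YC7AO6AuwD/gLsAAIDMABGAzAAigMwAM4DMAESAzABVgMwAZoDMAHeAzACIgMwAmYDMAKqAzAC7gMwAzIDMAN2AzADugMwA/4DMAACA3QARgN0AIoDdADOA3QBEgN0AVYDdAGaA3QB3gN0AiIDdAJmA3QCqgN0Au4DdAMyA3QDdgN0A7oDdAP+A3QAAgO4AEYDuACKA7gAzgO4ARIDuAFWA7gBmgO4Ad4DuAIiA7gCZgO4AqoDuALuA7gDMgO4A3YDuAO6A7gD/gO4AAID/ABGA/wAigP8AM4D/AESA/wBVgP8AZoD/AHeA/wCIgP8AmYD/AKqA/wC7gP8AzID/AN2A/wDugP8A/4D/AIZ2doaHh3a393KDhKf5lnR0hIR1dJX5poKXmJiFpoaHhpaGhYV1hcj2cXOEtuiRgoWWl6elo+nng3WGhZW2dYeGp7iXhoSCpvmjgoWEorDH19jIqIZzleikdJaFuNqFdXaGh6a4yqSD+LWBd3WB6frVt6enl4aUpYOFmIalp7Wnp5eGl7m5loTmpHJ1hZD692Nkdoeol4d1hoaYlqaEdLiXl5eHprV1dOelgae3gLX2lGJ0dYaGh3aHh4aW2ah1hIZ2d4a42pWE+bWByIZ0ceb3hXN1doeHdoeXdXWoyManmId3hpbYlLbYgoO3dHaDg/jIhHSGd4d2d6d2hpaWhqiHh4eYl6WFxYNytpWFiJaR6fm2hYV2h3aHqIWHl5aGhnd3h4eHpsejkpTYg4aYh4OC5vaXdXWIh5iYhoeYmJiGd4Z3d4en+JGUluhzh4d3d3Rz98eGhJaXh5iWl5eXl3eHl4Z2dsj4gJSW53OHh3d3dnOm16eFhHaHlpaXl5eol4eXp5i3+cZwloT3dHWHd3d2dIa42KeEdYXGg3R1dqeWd3aGpqX3k4GHc/e2dIaGhoaElqfayIN1hudilYNkkqOGlqi4t9WBc3VUteiEdpe4p5WWuKe2lIWG+HLHcnGktsfGubnayICEhYa2x5SXuKd2doWVhIWFdJbWpLSAptjJdXWGt+ZxgZaouKiXl6iYhnZ3dYSFdXSE1qT5gLH76dd1dXXG5WB0hoeIh4eHh4eGdnV0pJJgUfTBk/mQs+vptIeHh8fncHaHh4eHhpeGd3d1hZbF98fV+qFx9qHB68liiIeG2OeAhnd3d3eHl5d3dXOmlITq+vj7opLog3CionOIh4XoxoGHd3d3h4eYqIaCp7ZjdMbGlviBc8bEYXCDdoaEg/KTgneHh4eHh4iXg5TJx3OVxsaDtZN0h8i2lpR2hJTH+JGEh4eHh4eHdoKlpIbIpre5t5ZzhYZ2lqa4lYWCt/jmgHZ3d3eHh3ZzltqVdbeXhqi4yIOFh4aGuMiEdXH4+IFyh3d3h3d2g5bHuJWFuJeWmLnYc3WGdYfZuIOEgvj2cHV3d4eHdXOWt4eXpre4lpaXqOeEc4SFpviVgKO0+MWAhnd3hpR0lreXh6iWhciGdXWFxcZxg9n5yJCA1rb6xZCXh3aEtsnHl5eXl3Z0uLd2dnaW53KD85WgoNf69MSgg4eXhnLHuId3h4eGd3WGp6eGdofog7XUQHDE+8X4QFB1doeGceenhoaGd4eHdnaHqKh2hrjX6LZhcNb4Y/RwdYV1dnRi9oaFloZ2h4iHdoaGl5enhqXFlYJxxLR11ZGnqJeGotjnhJeqmJeHd4aXmIeHl6h1ltmnkpO4l3c="/>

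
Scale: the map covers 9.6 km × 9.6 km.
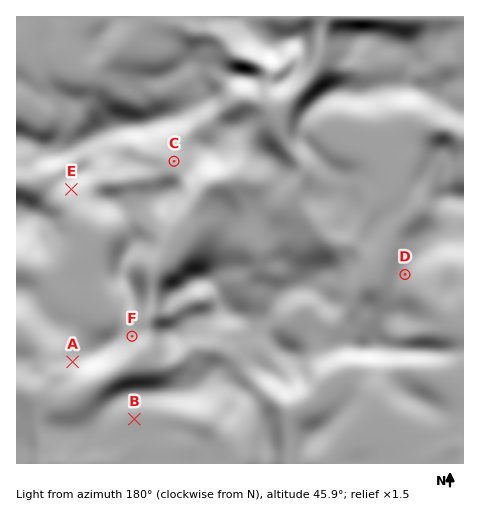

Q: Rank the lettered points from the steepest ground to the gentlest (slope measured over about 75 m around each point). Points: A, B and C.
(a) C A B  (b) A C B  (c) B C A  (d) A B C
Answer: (b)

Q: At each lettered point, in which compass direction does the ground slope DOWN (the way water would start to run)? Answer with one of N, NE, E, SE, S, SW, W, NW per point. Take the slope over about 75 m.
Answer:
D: SE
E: S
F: SE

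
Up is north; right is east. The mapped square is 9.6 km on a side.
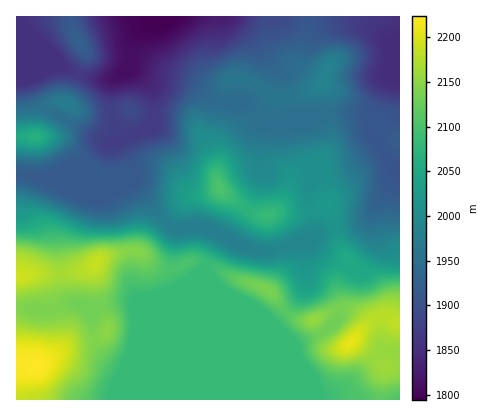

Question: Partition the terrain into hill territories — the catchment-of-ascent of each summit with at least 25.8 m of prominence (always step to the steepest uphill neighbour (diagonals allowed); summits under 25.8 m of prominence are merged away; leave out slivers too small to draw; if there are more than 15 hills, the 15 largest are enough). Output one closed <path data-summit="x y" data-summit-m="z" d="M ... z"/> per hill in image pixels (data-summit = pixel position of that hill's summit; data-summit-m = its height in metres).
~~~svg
<path data-summit="38 368" data-summit-m="2224" d="M200 226l-23 4-3 16 0 20 7 14 3 3 5-1-13 8-40 13-18-1-18 5-30-4-18 7-36-2 0 92 190 0 0-134 15-30z"/><path data-summit="220 188" data-summit-m="2104" d="M136 71l-2 1 12 8 6 8 2 32-8 10-24 8-5 6 12 22 4 16 29 36 14 11 24-3 38 18 22 7 10 0 28-7 30-15 28-6 8-4 9-9 27-40 0-3-9-3-13-20-26 20-36 10-5-6-6-26-1-16 12-6 4-6-10-1-26 10-14 0-16-14-10-6-28-1-26-18-14-3-24-1z"/><path data-summit="350 342" data-summit-m="2210" d="M400 171l-25 37-2 6 2 32-12 20-3 3-8 0-8-3-18-9-16-16-6 2-2 3 4 26-1 14-10 16-21 22-20-9-16-16-18-11-14-18 2 130 192 0z"/><path data-summit="322 82" data-summit-m="1986" d="M400 16l-244 0-1 4-13 9-8 11-3 28 21 12 24 1 14 3 26 18 28 1 10 6 12 13 8 2 10-1 26-10 56-2 7-7 18-38 9-10z"/><path data-summit="16 276" data-summit-m="2194" d="M22 174l-6 0 0 134 36 2 18-7 26 4 22-5 18 1 40-13 11-6-6-4-7-14 0-20 3-16-15-12-32-41-12 10-14 1-12-3-26 0-10-5z"/><path data-summit="34 136" data-summit-m="2066" d="M20 23l-4 1 0 150 40 6 10 5 26 0-12-11-2-6 26-23 15-5-8-24 0-30 3-8-24 0-26-11-8-11z"/><path data-summit="268 290" data-summit-m="2138" d="M222 235l-14 25-2 6 2 8 12 14 18 11 16 16 20 9 21-22 10-16 1-14-4-28-8 0-20 6-14 1-22-7z"/><path data-summit="80 44" data-summit-m="1926" d="M154 16l-134 0 0 8 16 13 28 30 22 10 24 2 10-4 5-5 6-10 1-12 4-12 6-7 13-9z"/>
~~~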